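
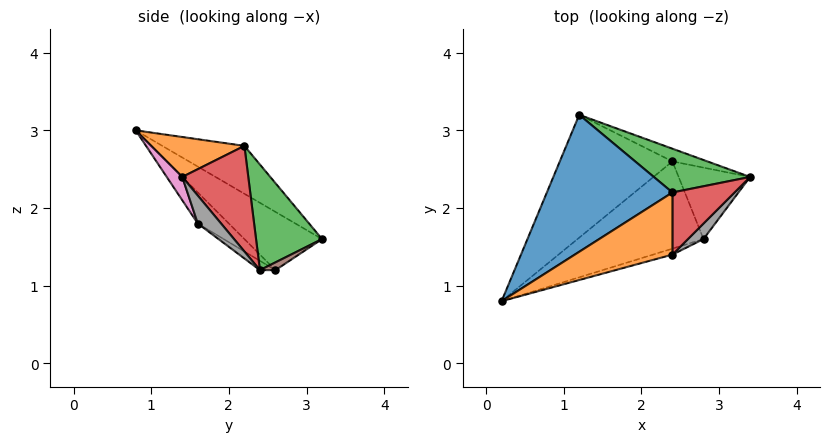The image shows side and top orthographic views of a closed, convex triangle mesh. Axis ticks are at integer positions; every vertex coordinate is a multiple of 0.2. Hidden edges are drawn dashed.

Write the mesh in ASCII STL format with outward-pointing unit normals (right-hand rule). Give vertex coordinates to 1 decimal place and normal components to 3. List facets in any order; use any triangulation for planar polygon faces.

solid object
 facet normal -0.293 0.570 0.768
  outer loop
   vertex 2.4 2.2 2.8
   vertex 1.2 3.2 1.6
   vertex 0.2 0.8 3.0
  endloop
 endfacet
 facet normal 0.344 -0.420 0.840
  outer loop
   vertex 2.4 2.2 2.8
   vertex 0.2 0.8 3.0
   vertex 2.4 1.4 2.4
  endloop
 endfacet
 facet normal 0.375 0.861 0.342
  outer loop
   vertex 2.4 2.2 2.8
   vertex 3.4 2.4 1.2
   vertex 1.2 3.2 1.6
  endloop
 endfacet
 facet normal 0.836 -0.246 0.491
  outer loop
   vertex 2.4 2.2 2.8
   vertex 2.4 1.4 2.4
   vertex 3.4 2.4 1.2
  endloop
 endfacet
 facet normal -0.437 -0.311 -0.844
  outer loop
   vertex 2.4 2.6 1.2
   vertex 0.2 0.8 3.0
   vertex 1.2 3.2 1.6
  endloop
 endfacet
 facet normal 0.147 0.735 -0.662
  outer loop
   vertex 2.4 2.6 1.2
   vertex 1.2 3.2 1.6
   vertex 3.4 2.4 1.2
  endloop
 endfacet
 facet normal 0.213 -0.961 -0.178
  outer loop
   vertex 2.8 1.6 1.8
   vertex 2.4 1.4 2.4
   vertex 0.2 0.8 3.0
  endloop
 endfacet
 facet normal 0.839 -0.280 0.466
  outer loop
   vertex 2.8 1.6 1.8
   vertex 3.4 2.4 1.2
   vertex 2.4 1.4 2.4
  endloop
 endfacet
 facet normal -0.198 -0.561 -0.804
  outer loop
   vertex 2.8 1.6 1.8
   vertex 0.2 0.8 3.0
   vertex 2.4 2.6 1.2
  endloop
 endfacet
 facet normal -0.109 -0.543 -0.833
  outer loop
   vertex 2.8 1.6 1.8
   vertex 2.4 2.6 1.2
   vertex 3.4 2.4 1.2
  endloop
 endfacet
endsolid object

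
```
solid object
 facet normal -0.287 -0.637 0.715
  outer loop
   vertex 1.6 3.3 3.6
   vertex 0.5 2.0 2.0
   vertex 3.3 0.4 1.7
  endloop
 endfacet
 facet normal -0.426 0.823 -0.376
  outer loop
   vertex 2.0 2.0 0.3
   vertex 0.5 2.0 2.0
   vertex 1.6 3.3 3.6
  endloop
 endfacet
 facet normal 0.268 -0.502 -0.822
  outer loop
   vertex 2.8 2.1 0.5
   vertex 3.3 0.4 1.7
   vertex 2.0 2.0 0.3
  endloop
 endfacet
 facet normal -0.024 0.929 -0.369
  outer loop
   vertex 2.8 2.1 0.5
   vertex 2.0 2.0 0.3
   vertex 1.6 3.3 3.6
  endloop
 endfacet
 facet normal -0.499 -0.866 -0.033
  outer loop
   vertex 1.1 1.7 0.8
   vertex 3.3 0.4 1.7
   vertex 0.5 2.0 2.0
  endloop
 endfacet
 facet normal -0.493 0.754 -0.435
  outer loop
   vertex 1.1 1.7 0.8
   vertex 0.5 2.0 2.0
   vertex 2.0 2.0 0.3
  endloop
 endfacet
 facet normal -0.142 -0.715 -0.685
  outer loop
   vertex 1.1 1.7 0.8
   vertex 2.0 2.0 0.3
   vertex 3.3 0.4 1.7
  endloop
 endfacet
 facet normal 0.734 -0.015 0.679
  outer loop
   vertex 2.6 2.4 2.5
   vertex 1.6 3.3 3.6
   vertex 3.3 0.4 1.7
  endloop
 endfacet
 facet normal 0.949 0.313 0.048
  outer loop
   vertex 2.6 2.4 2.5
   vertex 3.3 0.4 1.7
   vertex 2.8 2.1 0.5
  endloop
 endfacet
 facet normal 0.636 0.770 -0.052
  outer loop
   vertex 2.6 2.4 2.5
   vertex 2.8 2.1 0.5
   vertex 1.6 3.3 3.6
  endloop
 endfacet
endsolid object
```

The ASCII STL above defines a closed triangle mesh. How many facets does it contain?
10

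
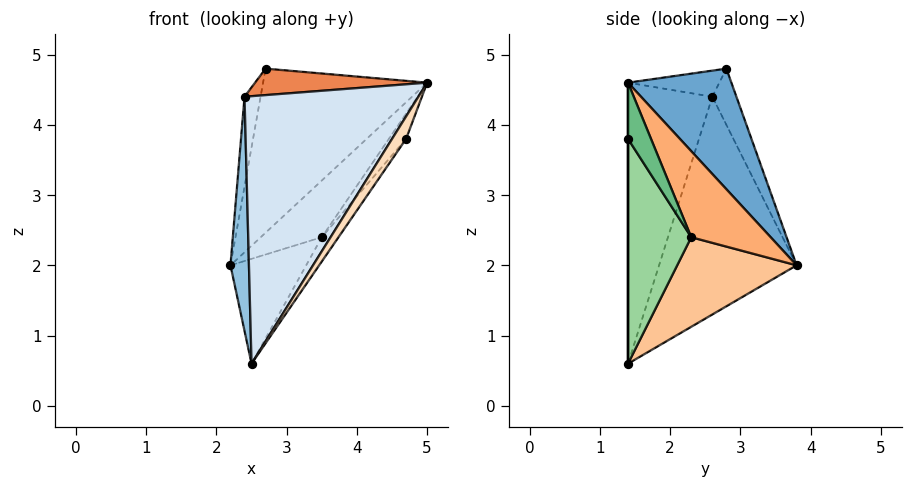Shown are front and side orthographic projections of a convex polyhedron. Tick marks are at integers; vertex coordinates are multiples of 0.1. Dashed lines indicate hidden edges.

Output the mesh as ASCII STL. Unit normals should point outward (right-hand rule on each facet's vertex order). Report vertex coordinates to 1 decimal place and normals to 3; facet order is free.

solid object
 facet normal 0.522 0.829 0.203
  outer loop
   vertex 2.7 2.8 4.8
   vertex 5.0 1.4 4.6
   vertex 2.2 3.8 2.0
  endloop
 endfacet
 facet normal -0.991 -0.133 0.016
  outer loop
   vertex 2.4 2.6 4.4
   vertex 2.2 3.8 2.0
   vertex 2.5 1.4 0.6
  endloop
 endfacet
 facet normal -0.786 0.524 0.328
  outer loop
   vertex 2.4 2.6 4.4
   vertex 2.7 2.8 4.8
   vertex 2.2 3.8 2.0
  endloop
 endfacet
 facet normal -0.421 -0.868 0.263
  outer loop
   vertex 2.4 2.6 4.4
   vertex 2.5 1.4 0.6
   vertex 5.0 1.4 4.6
  endloop
 endfacet
 facet normal -0.367 -0.692 0.621
  outer loop
   vertex 2.4 2.6 4.4
   vertex 5.0 1.4 4.6
   vertex 2.7 2.8 4.8
  endloop
 endfacet
 facet normal 0.761 0.585 -0.280
  outer loop
   vertex 3.5 2.3 2.4
   vertex 2.2 3.8 2.0
   vertex 5.0 1.4 4.6
  endloop
 endfacet
 facet normal 0.680 0.431 -0.593
  outer loop
   vertex 3.5 2.3 2.4
   vertex 2.5 1.4 0.6
   vertex 2.2 3.8 2.0
  endloop
 endfacet
 facet normal 0.000 -1.000 0.000
  outer loop
   vertex 4.7 1.4 3.8
   vertex 5.0 1.4 4.6
   vertex 2.5 1.4 0.6
  endloop
 endfacet
 facet normal 0.766 0.575 -0.287
  outer loop
   vertex 4.7 1.4 3.8
   vertex 3.5 2.3 2.4
   vertex 5.0 1.4 4.6
  endloop
 endfacet
 facet normal 0.805 0.212 -0.554
  outer loop
   vertex 4.7 1.4 3.8
   vertex 2.5 1.4 0.6
   vertex 3.5 2.3 2.4
  endloop
 endfacet
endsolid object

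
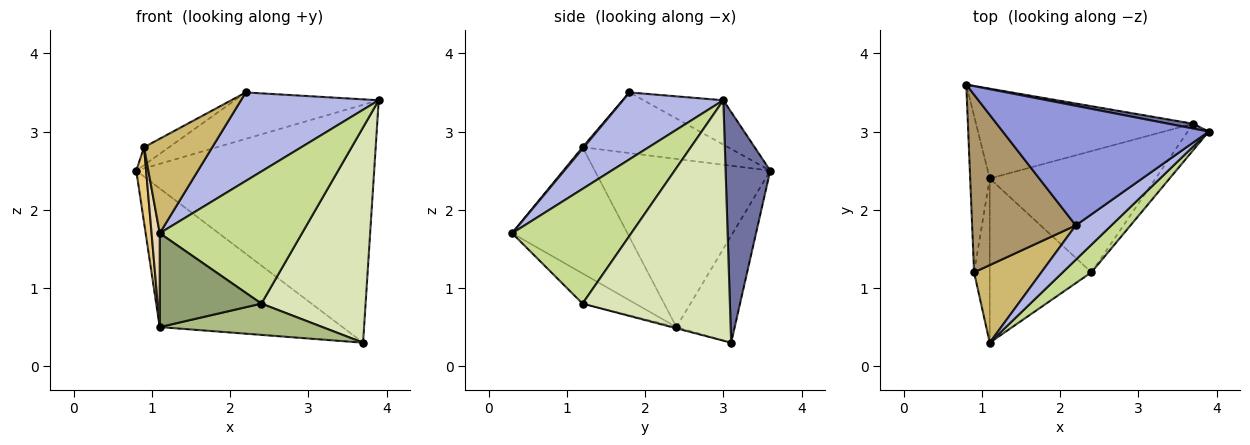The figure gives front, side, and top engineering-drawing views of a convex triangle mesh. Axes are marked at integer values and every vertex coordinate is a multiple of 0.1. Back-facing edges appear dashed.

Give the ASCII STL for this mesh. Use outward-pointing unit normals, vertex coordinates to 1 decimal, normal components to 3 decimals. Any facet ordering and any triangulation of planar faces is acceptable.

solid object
 facet normal 0.184 0.983 0.020
  outer loop
   vertex 3.7 3.1 0.3
   vertex 0.8 3.6 2.5
   vertex 3.9 3.0 3.4
  endloop
 endfacet
 facet normal -0.259 0.811 -0.525
  outer loop
   vertex 1.1 2.4 0.5
   vertex 0.8 3.6 2.5
   vertex 3.7 3.1 0.3
  endloop
 endfacet
 facet normal -0.197 0.355 0.914
  outer loop
   vertex 2.2 1.8 3.5
   vertex 3.9 3.0 3.4
   vertex 0.8 3.6 2.5
  endloop
 endfacet
 facet normal 0.562 -0.771 0.299
  outer loop
   vertex 2.2 1.8 3.5
   vertex 1.1 0.3 1.7
   vertex 3.9 3.0 3.4
  endloop
 endfacet
 facet normal -0.249 -0.480 -0.841
  outer loop
   vertex 2.4 1.2 0.8
   vertex 1.1 0.3 1.7
   vertex 1.1 2.4 0.5
  endloop
 endfacet
 facet normal -0.007 -0.250 -0.968
  outer loop
   vertex 2.4 1.2 0.8
   vertex 1.1 2.4 0.5
   vertex 3.7 3.1 0.3
  endloop
 endfacet
 facet normal 0.634 -0.757 0.158
  outer loop
   vertex 2.4 1.2 0.8
   vertex 3.9 3.0 3.4
   vertex 1.1 0.3 1.7
  endloop
 endfacet
 facet normal 0.814 -0.576 -0.071
  outer loop
   vertex 2.4 1.2 0.8
   vertex 3.7 3.1 0.3
   vertex 3.9 3.0 3.4
  endloop
 endfacet
 facet normal -0.503 0.087 0.860
  outer loop
   vertex 0.9 1.2 2.8
   vertex 2.2 1.8 3.5
   vertex 0.8 3.6 2.5
  endloop
 endfacet
 facet normal 0.015 -0.773 0.635
  outer loop
   vertex 0.9 1.2 2.8
   vertex 1.1 0.3 1.7
   vertex 2.2 1.8 3.5
  endloop
 endfacet
 facet normal -0.992 -0.056 -0.115
  outer loop
   vertex 0.9 1.2 2.8
   vertex 0.8 3.6 2.5
   vertex 1.1 2.4 0.5
  endloop
 endfacet
 facet normal -0.990 -0.070 -0.123
  outer loop
   vertex 0.9 1.2 2.8
   vertex 1.1 2.4 0.5
   vertex 1.1 0.3 1.7
  endloop
 endfacet
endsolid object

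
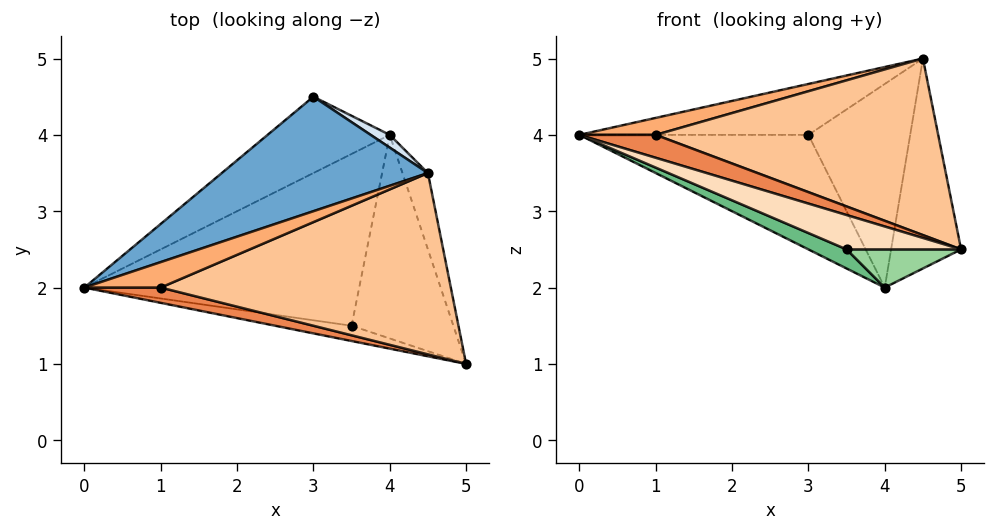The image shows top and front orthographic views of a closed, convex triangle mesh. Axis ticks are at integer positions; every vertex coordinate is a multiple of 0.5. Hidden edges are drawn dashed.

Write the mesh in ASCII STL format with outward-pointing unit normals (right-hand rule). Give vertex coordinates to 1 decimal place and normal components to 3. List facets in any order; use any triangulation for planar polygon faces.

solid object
 facet normal -0.321 0.385 0.866
  outer loop
   vertex 4.5 3.5 5.0
   vertex 3.0 4.5 4.0
   vertex 0.0 2.0 4.0
  endloop
 endfacet
 facet normal -0.570 0.684 -0.456
  outer loop
   vertex 4.0 4.0 2.0
   vertex 0.0 2.0 4.0
   vertex 3.0 4.5 4.0
  endloop
 endfacet
 facet normal 0.948 0.298 -0.108
  outer loop
   vertex 4.0 4.0 2.0
   vertex 4.5 3.5 5.0
   vertex 5.0 1.0 2.5
  endloop
 endfacet
 facet normal 0.529 0.847 0.053
  outer loop
   vertex 4.0 4.0 2.0
   vertex 3.0 4.5 4.0
   vertex 4.5 3.5 5.0
  endloop
 endfacet
 facet normal 0.000 -0.832 0.555
  outer loop
   vertex 1.0 2.0 4.0
   vertex 0.0 2.0 4.0
   vertex 5.0 1.0 2.5
  endloop
 endfacet
 facet normal 0.000 -0.555 0.832
  outer loop
   vertex 1.0 2.0 4.0
   vertex 4.5 3.5 5.0
   vertex 0.0 2.0 4.0
  endloop
 endfacet
 facet normal 0.094 -0.695 0.713
  outer loop
   vertex 1.0 2.0 4.0
   vertex 5.0 1.0 2.5
   vertex 4.5 3.5 5.0
  endloop
 endfacet
 facet normal -0.291 -0.874 -0.389
  outer loop
   vertex 3.5 1.5 2.5
   vertex 5.0 1.0 2.5
   vertex 0.0 2.0 4.0
  endloop
 endfacet
 facet normal -0.404 -0.101 -0.909
  outer loop
   vertex 3.5 1.5 2.5
   vertex 0.0 2.0 4.0
   vertex 4.0 4.0 2.0
  endloop
 endfacet
 facet normal -0.061 -0.184 -0.981
  outer loop
   vertex 3.5 1.5 2.5
   vertex 4.0 4.0 2.0
   vertex 5.0 1.0 2.5
  endloop
 endfacet
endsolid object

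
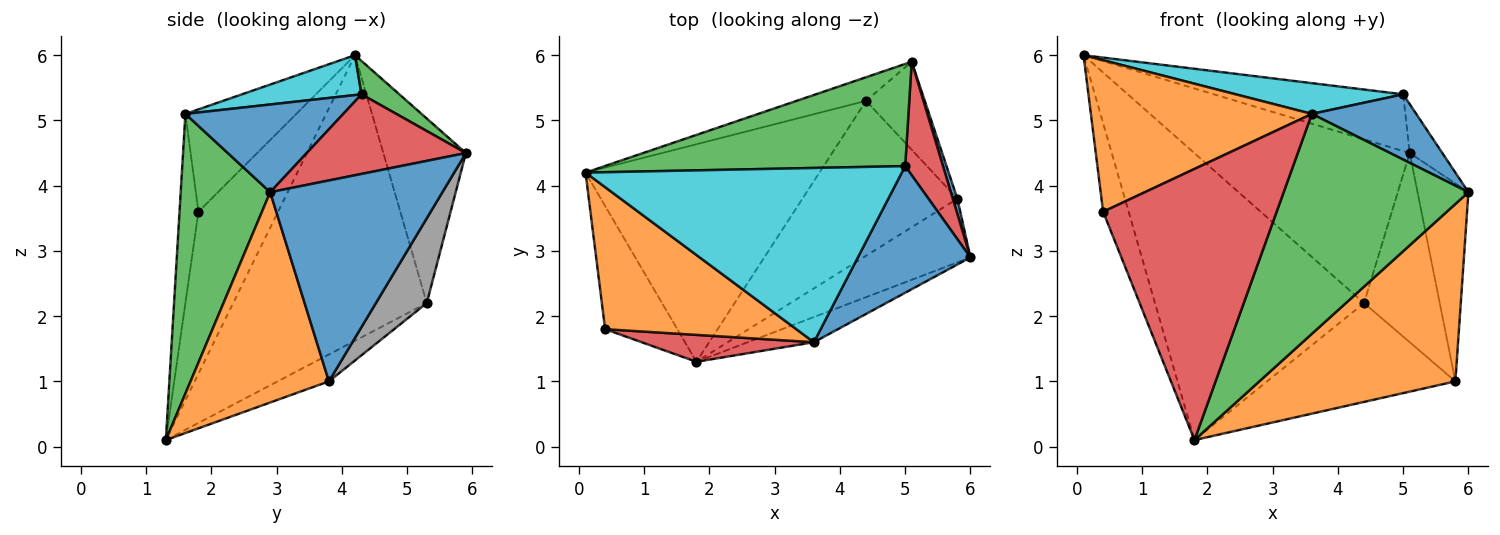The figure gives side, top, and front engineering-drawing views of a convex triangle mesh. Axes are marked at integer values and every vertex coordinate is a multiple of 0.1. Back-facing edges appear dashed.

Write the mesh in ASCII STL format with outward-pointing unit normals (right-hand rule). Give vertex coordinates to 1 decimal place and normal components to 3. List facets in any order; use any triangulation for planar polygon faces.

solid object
 facet normal 0.959 0.283 0.022
  outer loop
   vertex 5.8 3.8 1.0
   vertex 5.1 5.9 4.5
   vertex 6.0 2.9 3.9
  endloop
 endfacet
 facet normal 0.553 -0.784 -0.281
  outer loop
   vertex 5.8 3.8 1.0
   vertex 6.0 2.9 3.9
   vertex 1.8 1.3 0.1
  endloop
 endfacet
 facet normal 0.097 0.483 0.870
  outer loop
   vertex 5.0 4.3 5.4
   vertex 5.1 5.9 4.5
   vertex 0.1 4.2 6.0
  endloop
 endfacet
 facet normal 0.888 0.182 0.422
  outer loop
   vertex 5.0 4.3 5.4
   vertex 6.0 2.9 3.9
   vertex 5.1 5.9 4.5
  endloop
 endfacet
 facet normal -0.876 0.281 -0.391
  outer loop
   vertex 0.4 1.8 3.6
   vertex 0.1 4.2 6.0
   vertex 1.8 1.3 0.1
  endloop
 endfacet
 facet normal -0.355 0.925 -0.133
  outer loop
   vertex 4.4 5.3 2.2
   vertex 0.1 4.2 6.0
   vertex 5.1 5.9 4.5
  endloop
 endfacet
 facet normal -0.594 0.641 -0.486
  outer loop
   vertex 4.4 5.3 2.2
   vertex 1.8 1.3 0.1
   vertex 0.1 4.2 6.0
  endloop
 endfacet
 facet normal 0.521 0.774 -0.360
  outer loop
   vertex 4.4 5.3 2.2
   vertex 5.1 5.9 4.5
   vertex 5.8 3.8 1.0
  endloop
 endfacet
 facet normal -0.145 0.532 -0.834
  outer loop
   vertex 4.4 5.3 2.2
   vertex 5.8 3.8 1.0
   vertex 1.8 1.3 0.1
  endloop
 endfacet
 facet normal 0.123 -0.172 0.977
  outer loop
   vertex 3.6 1.6 5.1
   vertex 5.0 4.3 5.4
   vertex 0.1 4.2 6.0
  endloop
 endfacet
 facet normal 0.569 -0.376 0.731
  outer loop
   vertex 3.6 1.6 5.1
   vertex 6.0 2.9 3.9
   vertex 5.0 4.3 5.4
  endloop
 endfacet
 facet normal -0.344 -0.685 0.642
  outer loop
   vertex 3.6 1.6 5.1
   vertex 0.1 4.2 6.0
   vertex 0.4 1.8 3.6
  endloop
 endfacet
 facet normal 0.434 -0.895 -0.102
  outer loop
   vertex 3.6 1.6 5.1
   vertex 1.8 1.3 0.1
   vertex 6.0 2.9 3.9
  endloop
 endfacet
 facet normal -0.108 -0.989 0.098
  outer loop
   vertex 3.6 1.6 5.1
   vertex 0.4 1.8 3.6
   vertex 1.8 1.3 0.1
  endloop
 endfacet
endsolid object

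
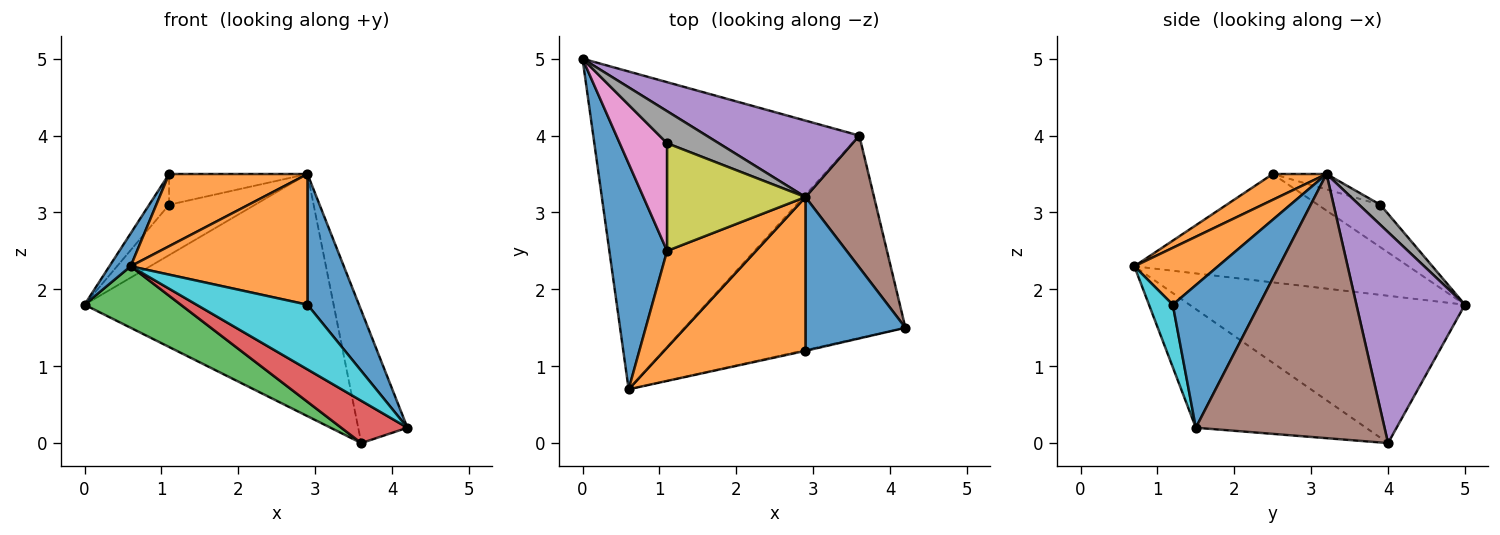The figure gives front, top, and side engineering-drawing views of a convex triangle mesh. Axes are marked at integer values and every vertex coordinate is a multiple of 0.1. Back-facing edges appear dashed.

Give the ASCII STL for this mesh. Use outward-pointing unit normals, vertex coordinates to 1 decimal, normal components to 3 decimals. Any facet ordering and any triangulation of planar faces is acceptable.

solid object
 facet normal -0.880 -0.068 0.469
  outer loop
   vertex 1.1 2.5 3.5
   vertex 0.0 5.0 1.8
   vertex 0.6 0.7 2.3
  endloop
 endfacet
 facet normal 0.227 -0.583 0.780
  outer loop
   vertex 2.9 3.2 3.5
   vertex 1.1 2.5 3.5
   vertex 0.6 0.7 2.3
  endloop
 endfacet
 facet normal -0.478 -0.167 -0.863
  outer loop
   vertex 3.6 4.0 0.0
   vertex 0.6 0.7 2.3
   vertex 0.0 5.0 1.8
  endloop
 endfacet
 facet normal -0.465 -0.181 -0.866
  outer loop
   vertex 3.6 4.0 0.0
   vertex 4.2 1.5 0.2
   vertex 0.6 0.7 2.3
  endloop
 endfacet
 facet normal 0.384 0.881 0.278
  outer loop
   vertex 3.6 4.0 0.0
   vertex 0.0 5.0 1.8
   vertex 2.9 3.2 3.5
  endloop
 endfacet
 facet normal 0.938 0.245 0.244
  outer loop
   vertex 3.6 4.0 0.0
   vertex 2.9 3.2 3.5
   vertex 4.2 1.5 0.2
  endloop
 endfacet
 facet normal -0.653 0.208 0.728
  outer loop
   vertex 1.1 3.9 3.1
   vertex 0.0 5.0 1.8
   vertex 1.1 2.5 3.5
  endloop
 endfacet
 facet normal 0.204 0.826 0.526
  outer loop
   vertex 1.1 3.9 3.1
   vertex 2.9 3.2 3.5
   vertex 0.0 5.0 1.8
  endloop
 endfacet
 facet normal -0.106 0.273 0.956
  outer loop
   vertex 1.1 3.9 3.1
   vertex 1.1 2.5 3.5
   vertex 2.9 3.2 3.5
  endloop
 endfacet
 facet normal 0.210 -0.978 -0.013
  outer loop
   vertex 2.9 1.2 1.8
   vertex 0.6 0.7 2.3
   vertex 4.2 1.5 0.2
  endloop
 endfacet
 facet normal 0.736 -0.438 0.516
  outer loop
   vertex 2.9 1.2 1.8
   vertex 4.2 1.5 0.2
   vertex 2.9 3.2 3.5
  endloop
 endfacet
 facet normal 0.293 -0.619 0.729
  outer loop
   vertex 2.9 1.2 1.8
   vertex 2.9 3.2 3.5
   vertex 0.6 0.7 2.3
  endloop
 endfacet
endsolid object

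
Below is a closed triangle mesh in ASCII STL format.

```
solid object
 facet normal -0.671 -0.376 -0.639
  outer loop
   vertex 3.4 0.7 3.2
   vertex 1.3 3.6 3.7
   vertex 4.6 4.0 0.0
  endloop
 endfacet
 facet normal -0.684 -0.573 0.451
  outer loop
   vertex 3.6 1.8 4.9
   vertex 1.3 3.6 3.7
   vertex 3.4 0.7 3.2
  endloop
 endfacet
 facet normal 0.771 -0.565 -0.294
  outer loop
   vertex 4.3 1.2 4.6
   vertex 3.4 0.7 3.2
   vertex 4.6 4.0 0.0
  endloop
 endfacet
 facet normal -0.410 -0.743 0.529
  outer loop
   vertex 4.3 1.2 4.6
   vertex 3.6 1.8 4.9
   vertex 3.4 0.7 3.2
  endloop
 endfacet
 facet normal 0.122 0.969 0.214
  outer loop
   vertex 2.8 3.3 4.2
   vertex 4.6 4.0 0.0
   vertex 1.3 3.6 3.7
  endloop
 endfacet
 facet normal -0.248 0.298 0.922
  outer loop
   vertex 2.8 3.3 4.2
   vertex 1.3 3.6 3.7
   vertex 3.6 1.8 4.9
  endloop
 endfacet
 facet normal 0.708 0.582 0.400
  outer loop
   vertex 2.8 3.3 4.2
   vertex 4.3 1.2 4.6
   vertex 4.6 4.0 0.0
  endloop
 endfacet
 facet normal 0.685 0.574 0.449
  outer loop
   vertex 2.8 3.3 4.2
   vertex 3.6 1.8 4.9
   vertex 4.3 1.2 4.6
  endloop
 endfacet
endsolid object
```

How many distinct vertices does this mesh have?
6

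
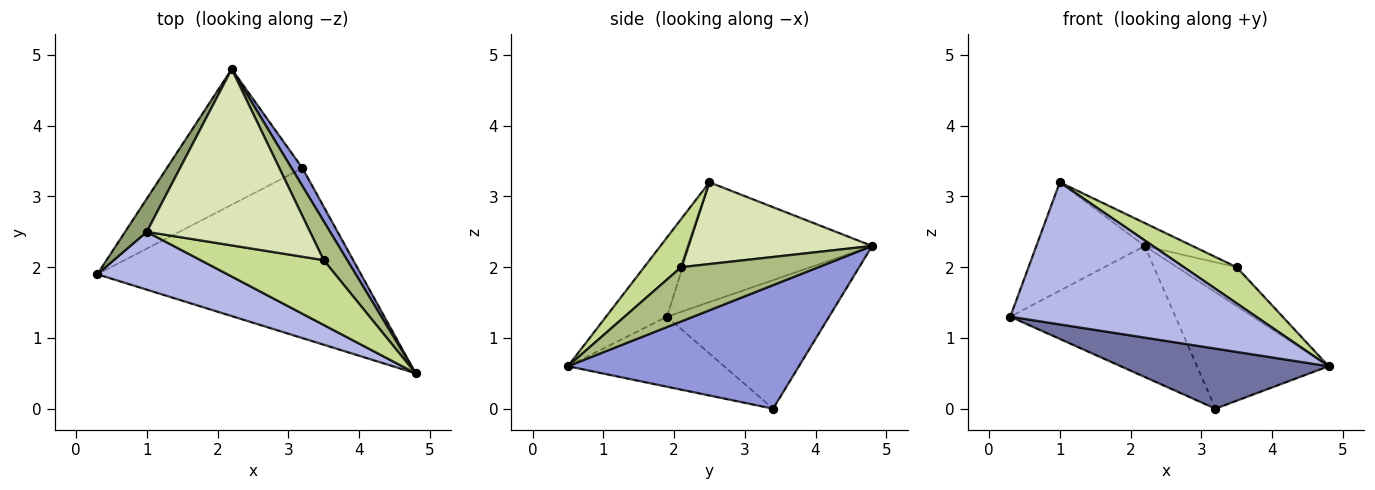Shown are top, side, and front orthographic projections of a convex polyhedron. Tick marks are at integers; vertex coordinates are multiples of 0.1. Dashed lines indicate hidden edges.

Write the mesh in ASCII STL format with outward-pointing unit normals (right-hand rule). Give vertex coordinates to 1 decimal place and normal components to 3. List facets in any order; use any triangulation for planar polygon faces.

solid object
 facet normal -0.243 -0.323 -0.915
  outer loop
   vertex 3.2 3.4 0.0
   vertex 4.8 0.5 0.6
   vertex 0.3 1.9 1.3
  endloop
 endfacet
 facet normal -0.563 0.574 -0.594
  outer loop
   vertex 3.2 3.4 0.0
   vertex 0.3 1.9 1.3
   vertex 2.2 4.8 2.3
  endloop
 endfacet
 facet normal 0.866 0.494 0.076
  outer loop
   vertex 3.2 3.4 0.0
   vertex 2.2 4.8 2.3
   vertex 4.8 0.5 0.6
  endloop
 endfacet
 facet normal -0.224 -0.903 0.367
  outer loop
   vertex 1.0 2.5 3.2
   vertex 0.3 1.9 1.3
   vertex 4.8 0.5 0.6
  endloop
 endfacet
 facet normal -0.850 0.504 0.154
  outer loop
   vertex 1.0 2.5 3.2
   vertex 2.2 4.8 2.3
   vertex 0.3 1.9 1.3
  endloop
 endfacet
 facet normal 0.853 0.369 0.369
  outer loop
   vertex 3.5 2.1 2.0
   vertex 4.8 0.5 0.6
   vertex 2.2 4.8 2.3
  endloop
 endfacet
 facet normal 0.323 -0.461 0.827
  outer loop
   vertex 3.5 2.1 2.0
   vertex 1.0 2.5 3.2
   vertex 4.8 0.5 0.6
  endloop
 endfacet
 facet normal 0.445 0.115 0.888
  outer loop
   vertex 3.5 2.1 2.0
   vertex 2.2 4.8 2.3
   vertex 1.0 2.5 3.2
  endloop
 endfacet
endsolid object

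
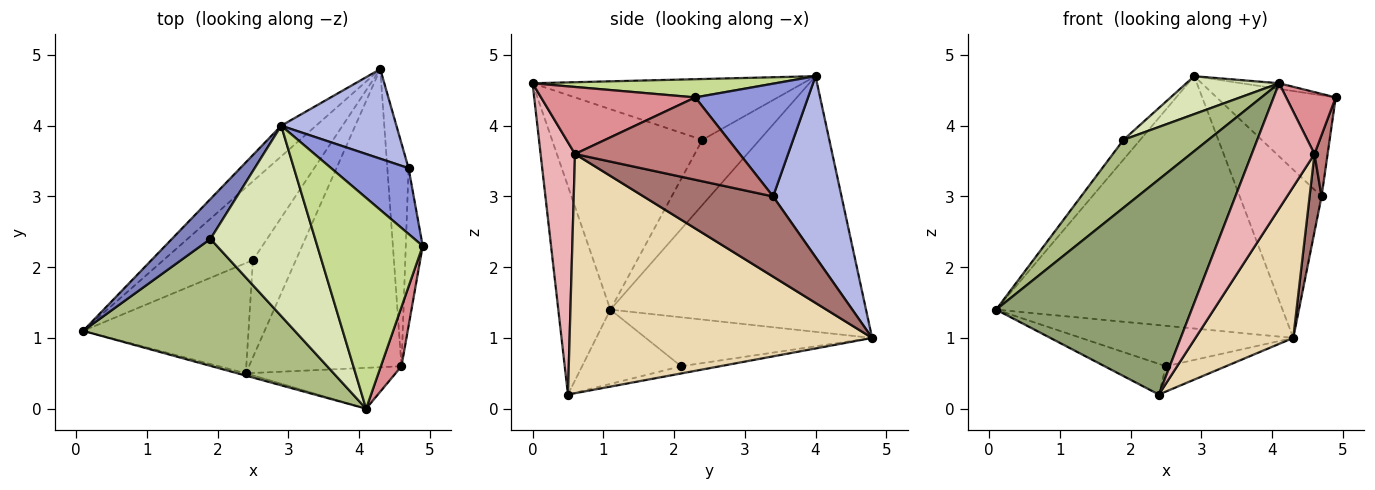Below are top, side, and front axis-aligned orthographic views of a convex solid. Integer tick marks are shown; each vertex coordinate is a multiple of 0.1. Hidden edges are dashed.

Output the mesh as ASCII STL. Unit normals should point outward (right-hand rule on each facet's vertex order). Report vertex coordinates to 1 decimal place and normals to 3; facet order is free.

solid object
 facet normal -0.663 0.743 -0.090
  outer loop
   vertex 2.9 4.0 4.7
   vertex 4.3 4.8 1.0
   vertex 0.1 1.1 1.4
  endloop
 endfacet
 facet normal -0.835 0.244 0.494
  outer loop
   vertex 1.9 2.4 3.8
   vertex 2.9 4.0 4.7
   vertex 0.1 1.1 1.4
  endloop
 endfacet
 facet normal 0.622 0.656 0.427
  outer loop
   vertex 4.7 3.4 3.0
   vertex 2.9 4.0 4.7
   vertex 4.9 2.3 4.4
  endloop
 endfacet
 facet normal 0.594 0.710 0.378
  outer loop
   vertex 4.7 3.4 3.0
   vertex 4.3 4.8 1.0
   vertex 2.9 4.0 4.7
  endloop
 endfacet
 facet normal -0.257 -0.966 -0.010
  outer loop
   vertex 4.1 0.0 4.6
   vertex 0.1 1.1 1.4
   vertex 2.4 0.5 0.2
  endloop
 endfacet
 facet normal -0.641 -0.362 0.677
  outer loop
   vertex 4.1 0.0 4.6
   vertex 1.9 2.4 3.8
   vertex 0.1 1.1 1.4
  endloop
 endfacet
 facet normal 0.170 0.026 0.985
  outer loop
   vertex 4.1 0.0 4.6
   vertex 4.9 2.3 4.4
   vertex 2.9 4.0 4.7
  endloop
 endfacet
 facet normal -0.495 -0.170 0.852
  outer loop
   vertex 4.1 0.0 4.6
   vertex 2.9 4.0 4.7
   vertex 1.9 2.4 3.8
  endloop
 endfacet
 facet normal -0.438 0.410 -0.800
  outer loop
   vertex 2.5 2.1 0.6
   vertex 0.1 1.1 1.4
   vertex 4.3 4.8 1.0
  endloop
 endfacet
 facet normal -0.397 0.246 -0.884
  outer loop
   vertex 2.5 2.1 0.6
   vertex 2.4 0.5 0.2
   vertex 0.1 1.1 1.4
  endloop
 endfacet
 facet normal -0.161 0.249 -0.955
  outer loop
   vertex 2.5 2.1 0.6
   vertex 4.3 4.8 1.0
   vertex 2.4 0.5 0.2
  endloop
 endfacet
 facet normal 0.814 -0.263 -0.519
  outer loop
   vertex 4.6 0.6 3.6
   vertex 2.4 0.5 0.2
   vertex 4.3 4.8 1.0
  endloop
 endfacet
 facet normal 0.963 -0.089 -0.255
  outer loop
   vertex 4.6 0.6 3.6
   vertex 4.3 4.8 1.0
   vertex 4.7 3.4 3.0
  endloop
 endfacet
 facet normal 0.977 -0.078 -0.201
  outer loop
   vertex 4.6 0.6 3.6
   vertex 4.7 3.4 3.0
   vertex 4.9 2.3 4.4
  endloop
 endfacet
 facet normal 0.914 -0.293 0.281
  outer loop
   vertex 4.6 0.6 3.6
   vertex 4.9 2.3 4.4
   vertex 4.1 0.0 4.6
  endloop
 endfacet
 facet normal 0.463 -0.843 -0.275
  outer loop
   vertex 4.6 0.6 3.6
   vertex 4.1 0.0 4.6
   vertex 2.4 0.5 0.2
  endloop
 endfacet
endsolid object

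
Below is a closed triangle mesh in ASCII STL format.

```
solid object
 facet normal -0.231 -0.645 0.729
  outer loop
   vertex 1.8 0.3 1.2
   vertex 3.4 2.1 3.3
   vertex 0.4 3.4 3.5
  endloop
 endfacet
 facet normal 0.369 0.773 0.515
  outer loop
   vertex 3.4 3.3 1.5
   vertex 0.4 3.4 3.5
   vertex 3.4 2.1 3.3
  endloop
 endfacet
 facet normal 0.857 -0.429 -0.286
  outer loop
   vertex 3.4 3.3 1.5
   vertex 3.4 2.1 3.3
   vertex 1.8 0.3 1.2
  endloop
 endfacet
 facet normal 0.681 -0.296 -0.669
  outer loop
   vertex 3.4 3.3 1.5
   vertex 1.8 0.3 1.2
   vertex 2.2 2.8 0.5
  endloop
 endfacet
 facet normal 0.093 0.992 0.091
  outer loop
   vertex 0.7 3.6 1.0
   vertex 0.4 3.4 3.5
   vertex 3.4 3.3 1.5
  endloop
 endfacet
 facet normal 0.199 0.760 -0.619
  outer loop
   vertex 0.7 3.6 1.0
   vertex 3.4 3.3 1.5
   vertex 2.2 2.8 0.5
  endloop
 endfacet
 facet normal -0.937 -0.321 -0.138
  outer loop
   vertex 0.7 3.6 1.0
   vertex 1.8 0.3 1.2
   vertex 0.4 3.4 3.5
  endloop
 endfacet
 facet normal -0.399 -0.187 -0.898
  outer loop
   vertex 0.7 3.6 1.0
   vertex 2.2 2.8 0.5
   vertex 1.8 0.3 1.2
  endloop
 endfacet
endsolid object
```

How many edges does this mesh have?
12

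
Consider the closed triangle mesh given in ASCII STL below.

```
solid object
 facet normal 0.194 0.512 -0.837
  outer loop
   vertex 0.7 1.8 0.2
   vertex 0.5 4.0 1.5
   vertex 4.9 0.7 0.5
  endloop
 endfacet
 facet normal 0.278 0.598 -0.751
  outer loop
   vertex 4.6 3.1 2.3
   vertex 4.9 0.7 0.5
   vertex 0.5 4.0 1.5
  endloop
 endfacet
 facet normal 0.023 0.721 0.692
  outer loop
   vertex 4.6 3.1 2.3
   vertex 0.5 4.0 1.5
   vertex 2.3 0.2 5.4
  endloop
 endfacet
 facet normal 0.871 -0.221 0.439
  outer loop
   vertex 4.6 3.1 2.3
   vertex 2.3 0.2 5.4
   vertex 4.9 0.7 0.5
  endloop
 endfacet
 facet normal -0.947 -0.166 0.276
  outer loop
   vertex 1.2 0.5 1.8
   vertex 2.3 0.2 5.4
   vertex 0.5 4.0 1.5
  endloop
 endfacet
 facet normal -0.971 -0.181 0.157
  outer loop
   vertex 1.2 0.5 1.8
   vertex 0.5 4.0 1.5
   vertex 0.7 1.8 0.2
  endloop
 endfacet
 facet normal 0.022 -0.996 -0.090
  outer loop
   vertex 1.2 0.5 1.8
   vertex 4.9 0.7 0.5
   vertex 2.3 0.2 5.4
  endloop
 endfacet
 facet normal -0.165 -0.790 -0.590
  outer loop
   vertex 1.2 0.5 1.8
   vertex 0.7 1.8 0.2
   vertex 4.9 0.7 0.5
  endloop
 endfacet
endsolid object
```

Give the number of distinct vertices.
6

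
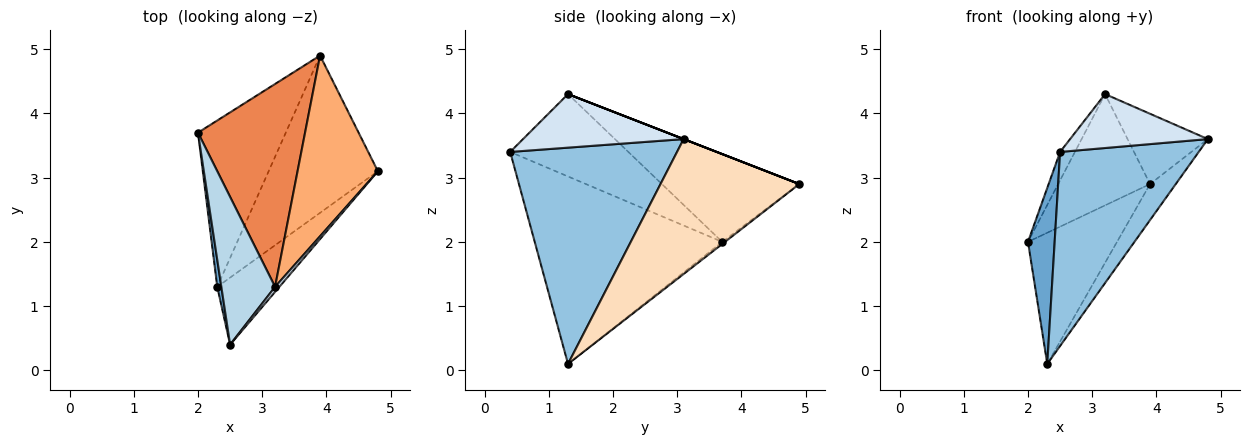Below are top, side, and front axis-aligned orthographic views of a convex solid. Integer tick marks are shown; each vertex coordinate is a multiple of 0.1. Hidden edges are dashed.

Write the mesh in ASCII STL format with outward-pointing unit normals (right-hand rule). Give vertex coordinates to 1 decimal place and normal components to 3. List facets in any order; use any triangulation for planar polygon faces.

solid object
 facet normal -0.990 -0.141 0.022
  outer loop
   vertex 2.3 1.3 0.1
   vertex 2.5 0.4 3.4
   vertex 2.0 3.7 2.0
  endloop
 endfacet
 facet normal 0.751 -0.624 -0.216
  outer loop
   vertex 2.3 1.3 0.1
   vertex 4.8 3.1 3.6
   vertex 2.5 0.4 3.4
  endloop
 endfacet
 facet normal -0.833 0.104 0.543
  outer loop
   vertex 3.2 1.3 4.3
   vertex 2.0 3.7 2.0
   vertex 2.5 0.4 3.4
  endloop
 endfacet
 facet normal 0.758 -0.650 0.061
  outer loop
   vertex 3.2 1.3 4.3
   vertex 2.5 0.4 3.4
   vertex 4.8 3.1 3.6
  endloop
 endfacet
 facet normal -0.584 0.390 0.712
  outer loop
   vertex 3.9 4.9 2.9
   vertex 2.0 3.7 2.0
   vertex 3.2 1.3 4.3
  endloop
 endfacet
 facet normal 0.000 0.362 0.932
  outer loop
   vertex 3.9 4.9 2.9
   vertex 3.2 1.3 4.3
   vertex 4.8 3.1 3.6
  endloop
 endfacet
 facet normal -0.019 0.619 -0.785
  outer loop
   vertex 3.9 4.9 2.9
   vertex 2.3 1.3 0.1
   vertex 2.0 3.7 2.0
  endloop
 endfacet
 facet normal 0.769 0.142 -0.623
  outer loop
   vertex 3.9 4.9 2.9
   vertex 4.8 3.1 3.6
   vertex 2.3 1.3 0.1
  endloop
 endfacet
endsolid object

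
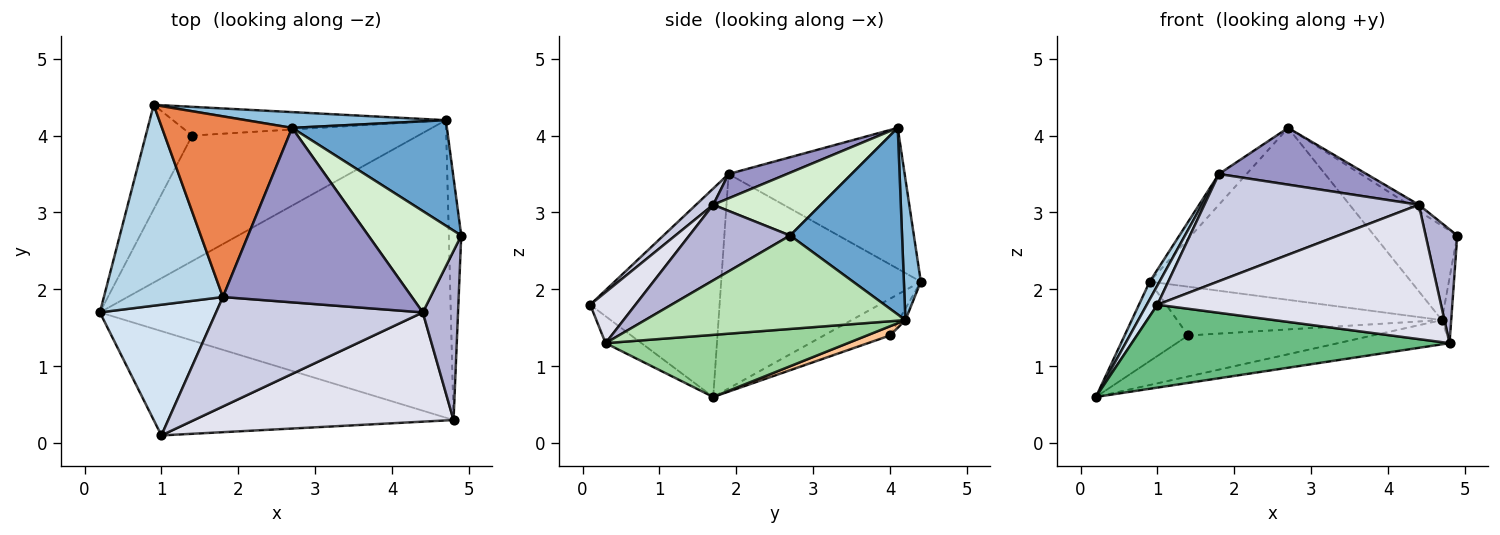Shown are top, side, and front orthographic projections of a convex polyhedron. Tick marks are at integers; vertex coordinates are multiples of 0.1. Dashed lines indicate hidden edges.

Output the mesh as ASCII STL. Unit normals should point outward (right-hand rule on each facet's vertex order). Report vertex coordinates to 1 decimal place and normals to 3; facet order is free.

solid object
 facet normal 0.668 0.496 0.555
  outer loop
   vertex 4.7 4.2 1.6
   vertex 2.7 4.1 4.1
   vertex 4.9 2.7 2.7
  endloop
 endfacet
 facet normal 0.064 0.994 0.091
  outer loop
   vertex 4.7 4.2 1.6
   vertex 0.9 4.4 2.1
   vertex 2.7 4.1 4.1
  endloop
 endfacet
 facet normal -0.874 -0.043 0.485
  outer loop
   vertex 1.8 1.9 3.5
   vertex 0.9 4.4 2.1
   vertex 0.2 1.7 0.6
  endloop
 endfacet
 facet normal -0.871 -0.071 0.486
  outer loop
   vertex 1.8 1.9 3.5
   vertex 0.2 1.7 0.6
   vertex 1.0 0.1 1.8
  endloop
 endfacet
 facet normal -0.730 0.115 0.674
  outer loop
   vertex 1.8 1.9 3.5
   vertex 2.7 4.1 4.1
   vertex 0.9 4.4 2.1
  endloop
 endfacet
 facet normal -0.533 0.512 -0.673
  outer loop
   vertex 1.4 4.0 1.4
   vertex 0.2 1.7 0.6
   vertex 0.9 4.4 2.1
  endloop
 endfacet
 facet normal 0.039 0.310 -0.950
  outer loop
   vertex 1.4 4.0 1.4
   vertex 4.7 4.2 1.6
   vertex 0.2 1.7 0.6
  endloop
 endfacet
 facet normal -0.021 0.861 -0.508
  outer loop
   vertex 1.4 4.0 1.4
   vertex 0.9 4.4 2.1
   vertex 4.7 4.2 1.6
  endloop
 endfacet
 facet normal -0.070 -0.621 -0.781
  outer loop
   vertex 4.8 0.3 1.3
   vertex 1.0 0.1 1.8
   vertex 0.2 1.7 0.6
  endloop
 endfacet
 facet normal 0.174 0.080 -0.982
  outer loop
   vertex 4.8 0.3 1.3
   vertex 0.2 1.7 0.6
   vertex 4.7 4.2 1.6
  endloop
 endfacet
 facet normal 0.991 0.036 -0.132
  outer loop
   vertex 4.8 0.3 1.3
   vertex 4.7 4.2 1.6
   vertex 4.9 2.7 2.7
  endloop
 endfacet
 facet normal 0.559 0.051 0.827
  outer loop
   vertex 4.4 1.7 3.1
   vertex 4.9 2.7 2.7
   vertex 2.7 4.1 4.1
  endloop
 endfacet
 facet normal 0.122 -0.307 0.944
  outer loop
   vertex 4.4 1.7 3.1
   vertex 2.7 4.1 4.1
   vertex 1.8 1.9 3.5
  endloop
 endfacet
 facet normal 0.872 -0.273 0.406
  outer loop
   vertex 4.4 1.7 3.1
   vertex 4.8 0.3 1.3
   vertex 4.9 2.7 2.7
  endloop
 endfacet
 facet normal 0.056 -0.699 0.713
  outer loop
   vertex 4.4 1.7 3.1
   vertex 1.8 1.9 3.5
   vertex 1.0 0.1 1.8
  endloop
 endfacet
 facet normal 0.123 -0.770 0.626
  outer loop
   vertex 4.4 1.7 3.1
   vertex 1.0 0.1 1.8
   vertex 4.8 0.3 1.3
  endloop
 endfacet
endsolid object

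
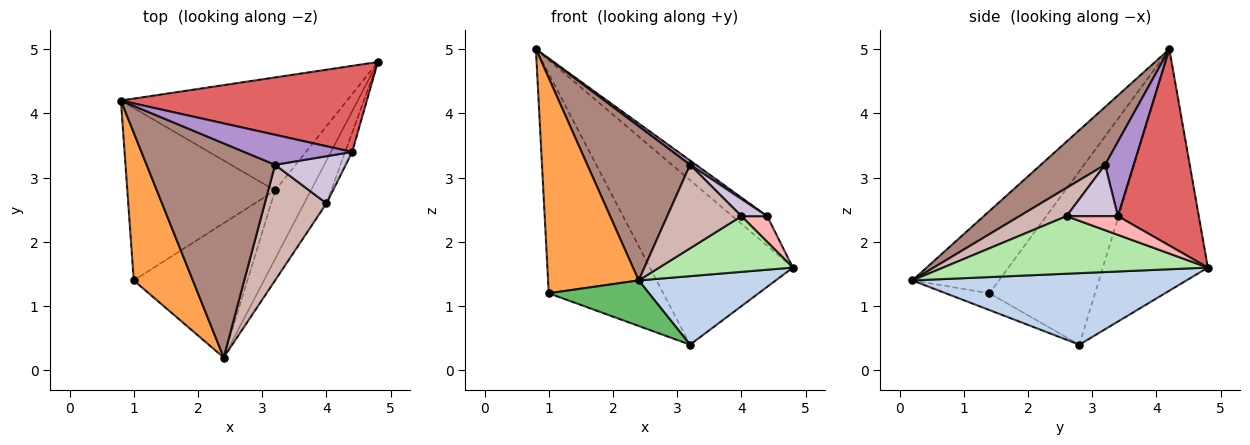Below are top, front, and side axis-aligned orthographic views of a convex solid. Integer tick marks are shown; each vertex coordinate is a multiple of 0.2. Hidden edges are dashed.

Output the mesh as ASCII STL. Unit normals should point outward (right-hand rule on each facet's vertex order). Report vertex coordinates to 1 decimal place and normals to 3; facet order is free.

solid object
 facet normal -0.518 0.705 -0.485
  outer loop
   vertex 3.2 2.8 0.4
   vertex 0.8 4.2 5.0
   vertex 4.8 4.8 1.6
  endloop
 endfacet
 facet normal 0.816 -0.408 -0.408
  outer loop
   vertex 3.2 2.8 0.4
   vertex 4.8 4.8 1.6
   vertex 2.4 0.2 1.4
  endloop
 endfacet
 facet normal -0.619 -0.648 0.445
  outer loop
   vertex 1.0 1.4 1.2
   vertex 2.4 0.2 1.4
   vertex 0.8 4.2 5.0
  endloop
 endfacet
 facet normal -0.587 0.637 -0.500
  outer loop
   vertex 1.0 1.4 1.2
   vertex 0.8 4.2 5.0
   vertex 3.2 2.8 0.4
  endloop
 endfacet
 facet normal -0.139 -0.318 -0.938
  outer loop
   vertex 1.0 1.4 1.2
   vertex 3.2 2.8 0.4
   vertex 2.4 0.2 1.4
  endloop
 endfacet
 facet normal 0.843 -0.426 -0.328
  outer loop
   vertex 4.0 2.6 2.4
   vertex 2.4 0.2 1.4
   vertex 4.8 4.8 1.6
  endloop
 endfacet
 facet normal 0.603 0.259 0.755
  outer loop
   vertex 4.4 3.4 2.4
   vertex 4.8 4.8 1.6
   vertex 0.8 4.2 5.0
  endloop
 endfacet
 facet normal 0.848 -0.424 -0.318
  outer loop
   vertex 4.4 3.4 2.4
   vertex 4.0 2.6 2.4
   vertex 4.8 4.8 1.6
  endloop
 endfacet
 facet normal 0.564 -0.117 0.817
  outer loop
   vertex 3.2 3.2 3.2
   vertex 4.4 3.4 2.4
   vertex 0.8 4.2 5.0
  endloop
 endfacet
 facet normal 0.564 -0.282 0.776
  outer loop
   vertex 3.2 3.2 3.2
   vertex 4.0 2.6 2.4
   vertex 4.4 3.4 2.4
  endloop
 endfacet
 facet normal 0.343 -0.549 0.762
  outer loop
   vertex 3.2 3.2 3.2
   vertex 0.8 4.2 5.0
   vertex 2.4 0.2 1.4
  endloop
 endfacet
 facet normal 0.348 -0.549 0.760
  outer loop
   vertex 3.2 3.2 3.2
   vertex 2.4 0.2 1.4
   vertex 4.0 2.6 2.4
  endloop
 endfacet
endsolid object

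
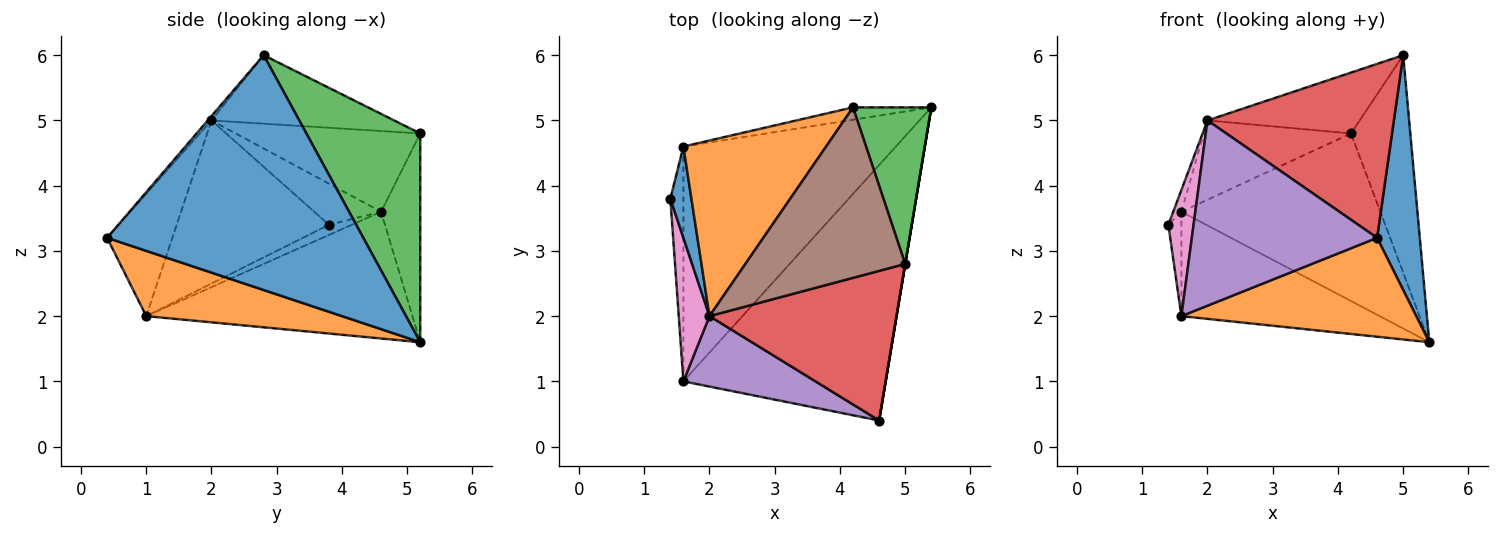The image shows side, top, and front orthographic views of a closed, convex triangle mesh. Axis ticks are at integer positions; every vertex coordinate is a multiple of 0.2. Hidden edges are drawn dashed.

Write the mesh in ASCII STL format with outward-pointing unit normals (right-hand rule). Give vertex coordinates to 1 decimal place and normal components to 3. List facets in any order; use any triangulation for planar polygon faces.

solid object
 facet normal 0.986 -0.164 0.000
  outer loop
   vertex 5.0 2.8 6.0
   vertex 4.6 0.4 3.2
   vertex 5.4 5.2 1.6
  endloop
 endfacet
 facet normal 0.288 -0.346 -0.893
  outer loop
   vertex 1.6 1.0 2.0
   vertex 5.4 5.2 1.6
   vertex 4.6 0.4 3.2
  endloop
 endfacet
 facet normal 0.842 0.438 0.316
  outer loop
   vertex 4.2 5.2 4.8
   vertex 5.0 2.8 6.0
   vertex 5.4 5.2 1.6
  endloop
 endfacet
 facet normal -0.015 -0.758 0.652
  outer loop
   vertex 2.0 2.0 5.0
   vertex 4.6 0.4 3.2
   vertex 5.0 2.8 6.0
  endloop
 endfacet
 facet normal -0.313 -0.888 0.338
  outer loop
   vertex 2.0 2.0 5.0
   vertex 1.6 1.0 2.0
   vertex 4.6 0.4 3.2
  endloop
 endfacet
 facet normal -0.374 0.312 0.873
  outer loop
   vertex 2.0 2.0 5.0
   vertex 5.0 2.8 6.0
   vertex 4.2 5.2 4.8
  endloop
 endfacet
 facet normal -0.970 -0.161 0.183
  outer loop
   vertex 2.0 2.0 5.0
   vertex 1.4 3.8 3.4
   vertex 1.6 1.0 2.0
  endloop
 endfacet
 facet normal -0.193 0.979 -0.072
  outer loop
   vertex 1.6 4.6 3.6
   vertex 4.2 5.2 4.8
   vertex 5.4 5.2 1.6
  endloop
 endfacet
 facet normal -0.579 0.331 -0.745
  outer loop
   vertex 1.6 4.6 3.6
   vertex 1.6 1.0 2.0
   vertex 1.4 3.8 3.4
  endloop
 endfacet
 facet normal -0.479 0.357 -0.802
  outer loop
   vertex 1.6 4.6 3.6
   vertex 5.4 5.2 1.6
   vertex 1.6 1.0 2.0
  endloop
 endfacet
 facet normal -0.885 0.108 0.453
  outer loop
   vertex 1.6 4.6 3.6
   vertex 1.4 3.8 3.4
   vertex 2.0 2.0 5.0
  endloop
 endfacet
 facet normal -0.458 0.366 0.810
  outer loop
   vertex 1.6 4.6 3.6
   vertex 2.0 2.0 5.0
   vertex 4.2 5.2 4.8
  endloop
 endfacet
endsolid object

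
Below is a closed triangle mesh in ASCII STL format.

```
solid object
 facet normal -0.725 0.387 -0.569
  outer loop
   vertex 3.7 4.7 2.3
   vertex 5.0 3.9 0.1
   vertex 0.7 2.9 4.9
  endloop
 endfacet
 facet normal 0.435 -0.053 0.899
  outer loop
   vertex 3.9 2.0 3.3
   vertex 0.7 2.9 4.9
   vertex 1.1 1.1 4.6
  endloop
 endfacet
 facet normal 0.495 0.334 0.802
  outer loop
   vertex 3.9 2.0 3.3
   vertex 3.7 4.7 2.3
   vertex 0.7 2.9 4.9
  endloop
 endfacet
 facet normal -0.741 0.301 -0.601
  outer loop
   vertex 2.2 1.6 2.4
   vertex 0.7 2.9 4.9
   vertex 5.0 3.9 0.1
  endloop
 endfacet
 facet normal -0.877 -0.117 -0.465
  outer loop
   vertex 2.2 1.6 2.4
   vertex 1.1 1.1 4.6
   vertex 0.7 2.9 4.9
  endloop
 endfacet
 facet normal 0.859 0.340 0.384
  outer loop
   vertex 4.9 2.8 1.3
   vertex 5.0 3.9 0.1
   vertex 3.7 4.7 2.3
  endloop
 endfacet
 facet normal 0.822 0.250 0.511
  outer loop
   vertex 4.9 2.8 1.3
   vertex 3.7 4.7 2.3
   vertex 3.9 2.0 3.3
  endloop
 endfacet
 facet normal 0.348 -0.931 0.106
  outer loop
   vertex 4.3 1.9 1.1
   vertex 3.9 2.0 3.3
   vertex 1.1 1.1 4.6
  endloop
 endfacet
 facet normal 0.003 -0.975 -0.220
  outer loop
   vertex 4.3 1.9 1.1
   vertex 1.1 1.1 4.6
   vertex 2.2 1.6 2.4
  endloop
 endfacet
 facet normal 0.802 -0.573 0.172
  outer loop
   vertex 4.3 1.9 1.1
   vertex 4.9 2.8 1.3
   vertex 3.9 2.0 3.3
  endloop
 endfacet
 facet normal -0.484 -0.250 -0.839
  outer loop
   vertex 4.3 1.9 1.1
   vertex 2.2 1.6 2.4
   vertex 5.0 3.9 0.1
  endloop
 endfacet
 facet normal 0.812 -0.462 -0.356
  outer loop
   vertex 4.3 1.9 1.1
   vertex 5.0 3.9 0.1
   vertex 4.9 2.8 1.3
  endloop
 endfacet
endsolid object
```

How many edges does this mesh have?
18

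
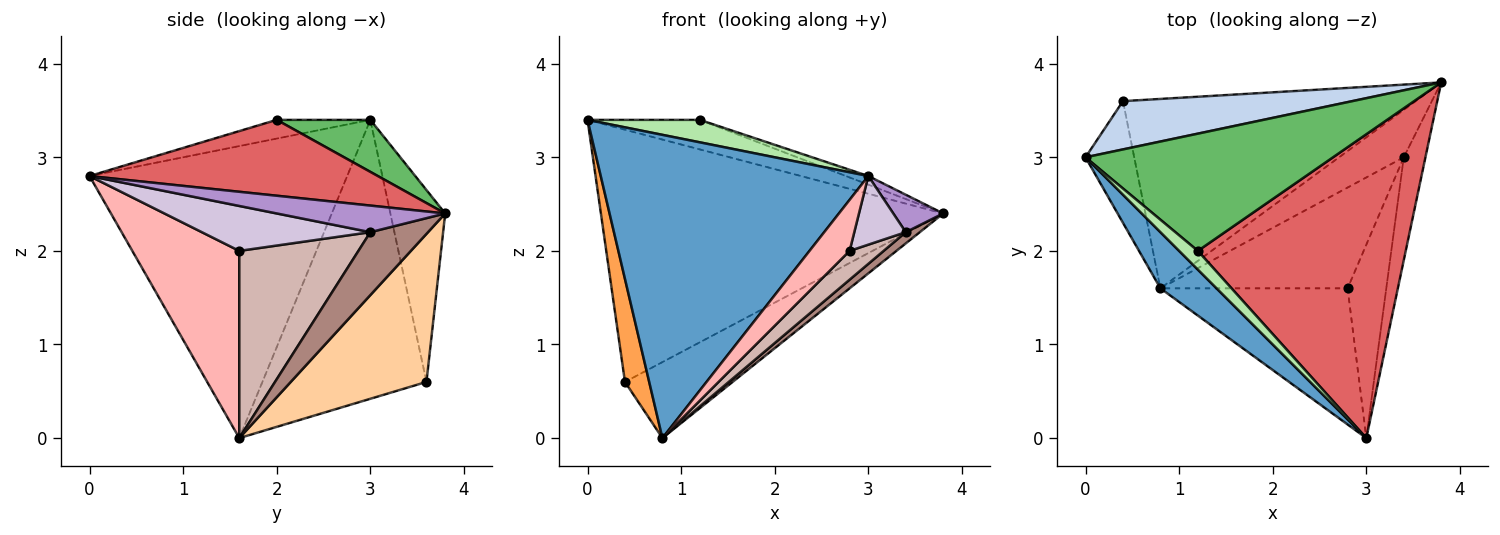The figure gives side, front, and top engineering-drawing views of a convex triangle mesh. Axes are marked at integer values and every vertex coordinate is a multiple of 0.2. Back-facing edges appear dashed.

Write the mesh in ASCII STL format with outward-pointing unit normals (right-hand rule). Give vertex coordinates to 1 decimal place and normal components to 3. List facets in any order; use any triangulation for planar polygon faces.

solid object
 facet normal -0.688 -0.714 0.132
  outer loop
   vertex 0.8 1.6 0.0
   vertex 3.0 0.0 2.8
   vertex 0.0 3.0 3.4
  endloop
 endfacet
 facet normal -0.155 0.970 0.186
  outer loop
   vertex 0.4 3.6 0.6
   vertex 0.0 3.0 3.4
   vertex 3.8 3.8 2.4
  endloop
 endfacet
 facet normal -0.975 -0.144 -0.170
  outer loop
   vertex 0.4 3.6 0.6
   vertex 0.8 1.6 0.0
   vertex 0.0 3.0 3.4
  endloop
 endfacet
 facet normal 0.425 0.337 -0.840
  outer loop
   vertex 0.4 3.6 0.6
   vertex 3.8 3.8 2.4
   vertex 0.8 1.6 0.0
  endloop
 endfacet
 facet normal 0.200 0.240 0.950
  outer loop
   vertex 1.2 2.0 3.4
   vertex 3.8 3.8 2.4
   vertex 0.0 3.0 3.4
  endloop
 endfacet
 facet normal -0.539 -0.647 0.539
  outer loop
   vertex 1.2 2.0 3.4
   vertex 0.0 3.0 3.4
   vertex 3.0 0.0 2.8
  endloop
 endfacet
 facet normal 0.343 0.027 0.939
  outer loop
   vertex 1.2 2.0 3.4
   vertex 3.0 0.0 2.8
   vertex 3.8 3.8 2.4
  endloop
 endfacet
 facet normal 0.683 -0.256 -0.683
  outer loop
   vertex 2.8 1.6 2.0
   vertex 3.0 0.0 2.8
   vertex 0.8 1.6 0.0
  endloop
 endfacet
 facet normal 0.756 -0.224 -0.616
  outer loop
   vertex 3.4 3.0 2.2
   vertex 3.8 3.8 2.4
   vertex 3.0 0.0 2.8
  endloop
 endfacet
 facet normal 0.738 -0.226 -0.636
  outer loop
   vertex 3.4 3.0 2.2
   vertex 3.0 0.0 2.8
   vertex 2.8 1.6 2.0
  endloop
 endfacet
 facet normal 0.688 -0.167 -0.706
  outer loop
   vertex 3.4 3.0 2.2
   vertex 0.8 1.6 0.0
   vertex 3.8 3.8 2.4
  endloop
 endfacet
 facet normal 0.693 -0.198 -0.693
  outer loop
   vertex 3.4 3.0 2.2
   vertex 2.8 1.6 2.0
   vertex 0.8 1.6 0.0
  endloop
 endfacet
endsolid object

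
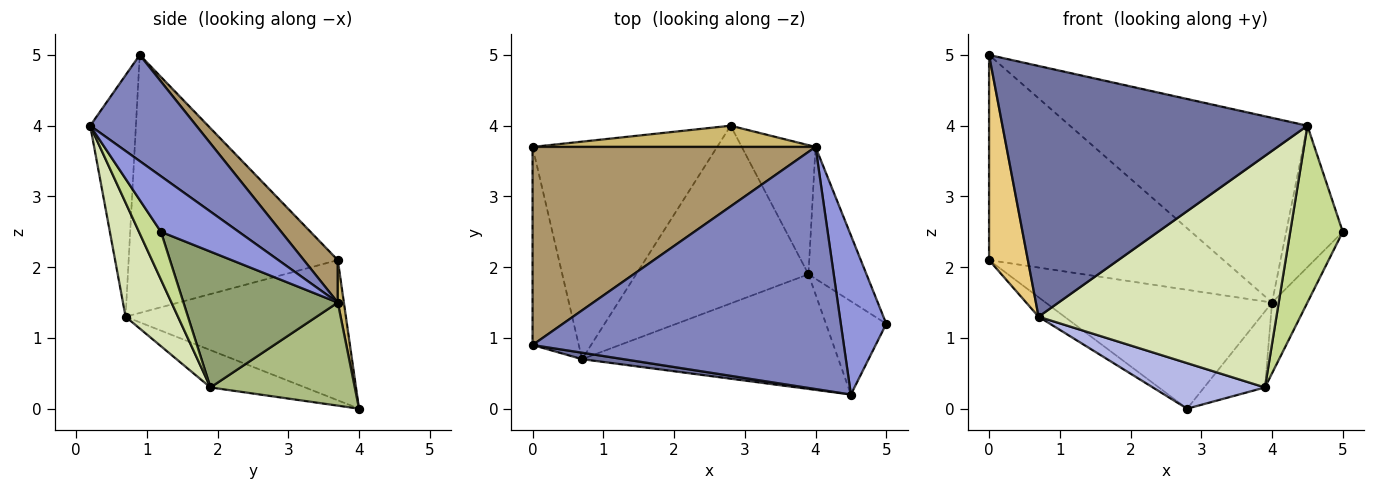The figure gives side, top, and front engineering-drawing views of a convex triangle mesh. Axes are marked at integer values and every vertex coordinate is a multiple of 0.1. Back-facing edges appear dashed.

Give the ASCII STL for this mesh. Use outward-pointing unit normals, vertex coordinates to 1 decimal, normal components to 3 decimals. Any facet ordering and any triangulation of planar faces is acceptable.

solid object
 facet normal -0.148 -0.989 0.025
  outer loop
   vertex 0.7 0.7 1.3
   vertex 4.5 0.2 4.0
   vertex 0.0 0.9 5.0
  endloop
 endfacet
 facet normal 0.262 0.585 0.767
  outer loop
   vertex 4.0 3.7 1.5
   vertex 0.0 0.9 5.0
   vertex 4.5 0.2 4.0
  endloop
 endfacet
 facet normal 0.674 0.491 0.552
  outer loop
   vertex 4.0 3.7 1.5
   vertex 4.5 0.2 4.0
   vertex 5.0 1.2 2.5
  endloop
 endfacet
 facet normal -0.205 -0.243 -0.948
  outer loop
   vertex 3.9 1.9 0.3
   vertex 0.7 0.7 1.3
   vertex 2.8 4.0 0.0
  endloop
 endfacet
 facet normal 0.900 0.206 -0.384
  outer loop
   vertex 3.9 1.9 0.3
   vertex 4.0 3.7 1.5
   vertex 5.0 1.2 2.5
  endloop
 endfacet
 facet normal 0.769 0.324 -0.551
  outer loop
   vertex 3.9 1.9 0.3
   vertex 2.8 4.0 0.0
   vertex 4.0 3.7 1.5
  endloop
 endfacet
 facet normal 0.347 -0.830 -0.437
  outer loop
   vertex 3.9 1.9 0.3
   vertex 5.0 1.2 2.5
   vertex 4.5 0.2 4.0
  endloop
 endfacet
 facet normal 0.194 -0.879 -0.435
  outer loop
   vertex 3.9 1.9 0.3
   vertex 4.5 0.2 4.0
   vertex 0.7 0.7 1.3
  endloop
 endfacet
 facet normal 0.104 0.716 0.691
  outer loop
   vertex 0.0 3.7 2.1
   vertex 0.0 0.9 5.0
   vertex 4.0 3.7 1.5
  endloop
 endfacet
 facet normal 0.026 0.984 0.176
  outer loop
   vertex 0.0 3.7 2.1
   vertex 4.0 3.7 1.5
   vertex 2.8 4.0 0.0
  endloop
 endfacet
 facet normal -0.968 -0.180 -0.173
  outer loop
   vertex 0.0 3.7 2.1
   vertex 0.7 0.7 1.3
   vertex 0.0 0.9 5.0
  endloop
 endfacet
 facet normal -0.603 0.071 -0.794
  outer loop
   vertex 0.0 3.7 2.1
   vertex 2.8 4.0 0.0
   vertex 0.7 0.7 1.3
  endloop
 endfacet
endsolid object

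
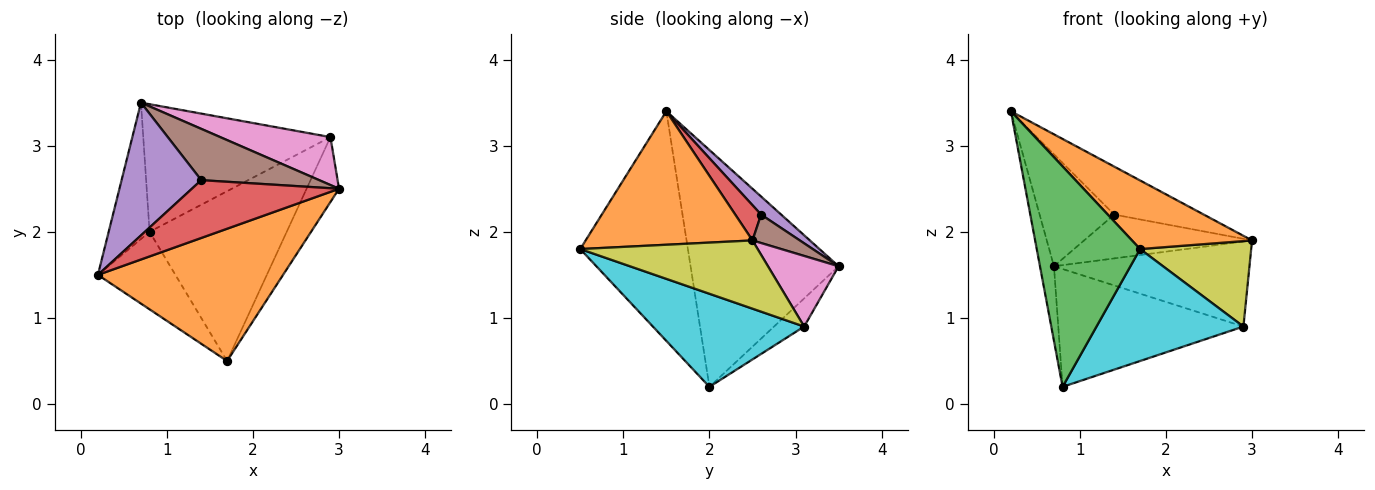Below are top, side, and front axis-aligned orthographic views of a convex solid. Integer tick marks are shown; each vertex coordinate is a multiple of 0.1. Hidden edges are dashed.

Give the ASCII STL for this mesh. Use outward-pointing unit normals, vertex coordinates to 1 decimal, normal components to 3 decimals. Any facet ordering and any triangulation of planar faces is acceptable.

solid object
 facet normal -0.981 0.093 -0.169
  outer loop
   vertex 0.8 2.0 0.2
   vertex 0.2 1.5 3.4
   vertex 0.7 3.5 1.6
  endloop
 endfacet
 facet normal 0.539 -0.388 0.748
  outer loop
   vertex 1.7 0.5 1.8
   vertex 3.0 2.5 1.9
   vertex 0.2 1.5 3.4
  endloop
 endfacet
 facet normal -0.701 -0.673 -0.237
  outer loop
   vertex 1.7 0.5 1.8
   vertex 0.2 1.5 3.4
   vertex 0.8 2.0 0.2
  endloop
 endfacet
 facet normal 0.181 0.628 0.757
  outer loop
   vertex 1.4 2.6 2.2
   vertex 0.2 1.5 3.4
   vertex 3.0 2.5 1.9
  endloop
 endfacet
 facet normal 0.171 0.635 0.753
  outer loop
   vertex 1.4 2.6 2.2
   vertex 0.7 3.5 1.6
   vertex 0.2 1.5 3.4
  endloop
 endfacet
 facet normal 0.180 0.639 0.748
  outer loop
   vertex 1.4 2.6 2.2
   vertex 3.0 2.5 1.9
   vertex 0.7 3.5 1.6
  endloop
 endfacet
 facet normal 0.300 0.831 0.469
  outer loop
   vertex 2.9 3.1 0.9
   vertex 0.7 3.5 1.6
   vertex 3.0 2.5 1.9
  endloop
 endfacet
 facet normal -0.110 0.674 -0.730
  outer loop
   vertex 2.9 3.1 0.9
   vertex 0.8 2.0 0.2
   vertex 0.7 3.5 1.6
  endloop
 endfacet
 facet normal 0.786 -0.492 -0.374
  outer loop
   vertex 2.9 3.1 0.9
   vertex 3.0 2.5 1.9
   vertex 1.7 0.5 1.8
  endloop
 endfacet
 facet normal 0.493 -0.479 -0.726
  outer loop
   vertex 2.9 3.1 0.9
   vertex 1.7 0.5 1.8
   vertex 0.8 2.0 0.2
  endloop
 endfacet
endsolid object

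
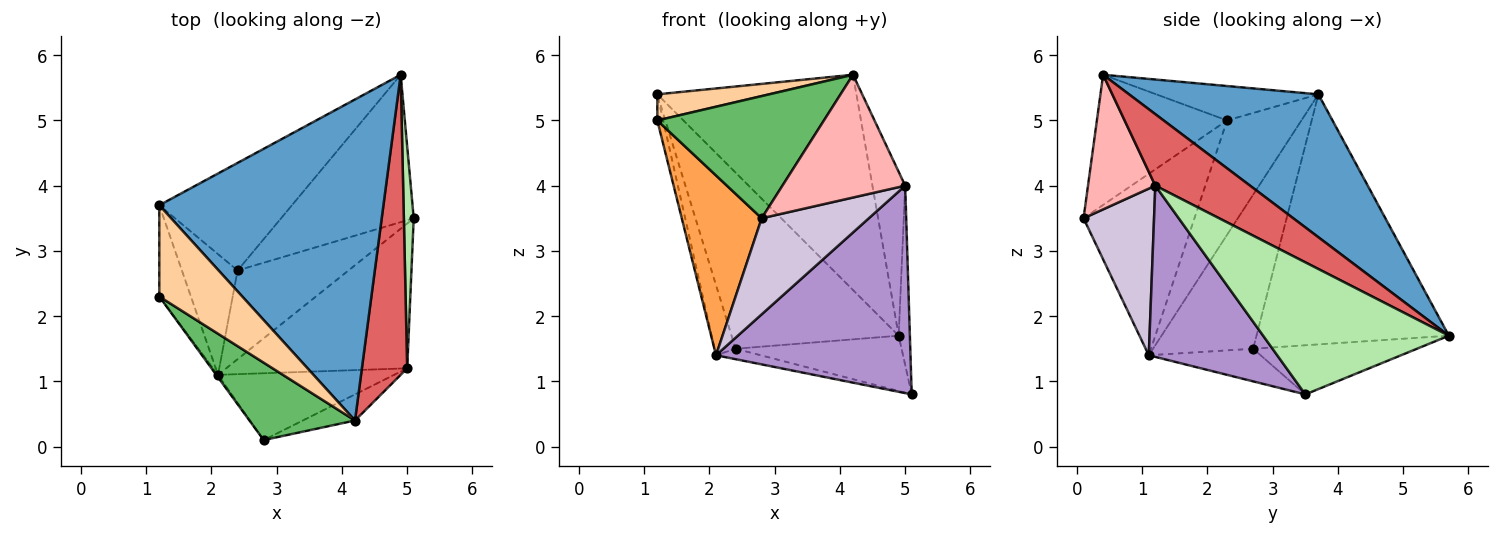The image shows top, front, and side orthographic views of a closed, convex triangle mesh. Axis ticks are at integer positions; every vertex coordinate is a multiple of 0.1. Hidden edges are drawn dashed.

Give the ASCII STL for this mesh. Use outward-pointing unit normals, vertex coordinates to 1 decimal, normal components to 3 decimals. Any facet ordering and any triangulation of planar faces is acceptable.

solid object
 facet normal 0.468 0.492 0.734
  outer loop
   vertex 4.9 5.7 1.7
   vertex 1.2 3.7 5.4
   vertex 4.2 0.4 5.7
  endloop
 endfacet
 facet normal -0.961 0.076 -0.266
  outer loop
   vertex 1.2 2.3 5.0
   vertex 1.2 3.7 5.4
   vertex 2.1 1.1 1.4
  endloop
 endfacet
 facet normal -0.811 -0.585 -0.008
  outer loop
   vertex 1.2 2.3 5.0
   vertex 2.1 1.1 1.4
   vertex 2.8 0.1 3.5
  endloop
 endfacet
 facet normal -0.370 -0.255 0.893
  outer loop
   vertex 1.2 2.3 5.0
   vertex 4.2 0.4 5.7
   vertex 1.2 3.7 5.4
  endloop
 endfacet
 facet normal -0.551 -0.705 0.447
  outer loop
   vertex 1.2 2.3 5.0
   vertex 2.8 0.1 3.5
   vertex 4.2 0.4 5.7
  endloop
 endfacet
 facet normal 0.995 0.060 0.074
  outer loop
   vertex 5.0 1.2 4.0
   vertex 5.1 3.5 0.8
   vertex 4.9 5.7 1.7
  endloop
 endfacet
 facet normal 0.811 0.281 0.514
  outer loop
   vertex 5.0 1.2 4.0
   vertex 4.9 5.7 1.7
   vertex 4.2 0.4 5.7
  endloop
 endfacet
 facet normal 0.473 -0.862 -0.183
  outer loop
   vertex 5.0 1.2 4.0
   vertex 4.2 0.4 5.7
   vertex 2.8 0.1 3.5
  endloop
 endfacet
 facet normal 0.476 -0.721 -0.503
  outer loop
   vertex 5.0 1.2 4.0
   vertex 2.1 1.1 1.4
   vertex 5.1 3.5 0.8
  endloop
 endfacet
 facet normal 0.475 -0.722 -0.502
  outer loop
   vertex 5.0 1.2 4.0
   vertex 2.8 0.1 3.5
   vertex 2.1 1.1 1.4
  endloop
 endfacet
 facet normal -0.280 0.112 -0.953
  outer loop
   vertex 2.4 2.7 1.5
   vertex 5.1 3.5 0.8
   vertex 2.1 1.1 1.4
  endloop
 endfacet
 facet normal -0.328 0.332 -0.885
  outer loop
   vertex 2.4 2.7 1.5
   vertex 4.9 5.7 1.7
   vertex 5.1 3.5 0.8
  endloop
 endfacet
 facet normal -0.923 0.194 -0.334
  outer loop
   vertex 2.4 2.7 1.5
   vertex 2.1 1.1 1.4
   vertex 1.2 3.7 5.4
  endloop
 endfacet
 facet normal -0.701 0.609 -0.372
  outer loop
   vertex 2.4 2.7 1.5
   vertex 1.2 3.7 5.4
   vertex 4.9 5.7 1.7
  endloop
 endfacet
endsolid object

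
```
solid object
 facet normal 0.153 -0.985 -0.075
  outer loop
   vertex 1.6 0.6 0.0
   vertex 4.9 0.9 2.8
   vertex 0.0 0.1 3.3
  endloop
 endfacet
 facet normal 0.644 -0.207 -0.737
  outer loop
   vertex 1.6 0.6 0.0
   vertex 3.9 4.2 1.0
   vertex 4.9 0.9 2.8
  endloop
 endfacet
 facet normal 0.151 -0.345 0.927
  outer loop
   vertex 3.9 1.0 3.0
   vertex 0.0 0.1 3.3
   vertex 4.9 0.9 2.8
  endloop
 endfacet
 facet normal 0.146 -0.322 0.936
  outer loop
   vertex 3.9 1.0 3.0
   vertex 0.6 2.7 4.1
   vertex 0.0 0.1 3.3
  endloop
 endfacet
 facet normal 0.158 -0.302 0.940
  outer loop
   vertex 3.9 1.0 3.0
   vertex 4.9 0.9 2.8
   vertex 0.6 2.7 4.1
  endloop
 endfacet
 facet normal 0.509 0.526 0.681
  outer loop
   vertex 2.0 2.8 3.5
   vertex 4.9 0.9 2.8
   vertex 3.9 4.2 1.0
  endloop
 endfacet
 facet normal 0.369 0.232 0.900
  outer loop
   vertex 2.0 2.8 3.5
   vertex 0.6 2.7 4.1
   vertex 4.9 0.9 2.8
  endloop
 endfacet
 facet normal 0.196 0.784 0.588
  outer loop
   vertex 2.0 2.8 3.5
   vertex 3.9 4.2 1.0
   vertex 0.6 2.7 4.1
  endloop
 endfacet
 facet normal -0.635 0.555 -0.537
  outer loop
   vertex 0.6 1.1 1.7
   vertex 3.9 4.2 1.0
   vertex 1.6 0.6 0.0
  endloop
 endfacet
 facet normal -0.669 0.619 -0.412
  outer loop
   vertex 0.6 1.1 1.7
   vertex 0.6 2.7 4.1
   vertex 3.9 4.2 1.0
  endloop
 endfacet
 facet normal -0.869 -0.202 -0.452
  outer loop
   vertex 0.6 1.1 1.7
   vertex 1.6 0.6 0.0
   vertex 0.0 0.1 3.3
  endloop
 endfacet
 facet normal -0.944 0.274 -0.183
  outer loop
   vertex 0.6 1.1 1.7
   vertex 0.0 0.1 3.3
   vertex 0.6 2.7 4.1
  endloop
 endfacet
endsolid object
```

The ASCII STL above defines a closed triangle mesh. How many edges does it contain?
18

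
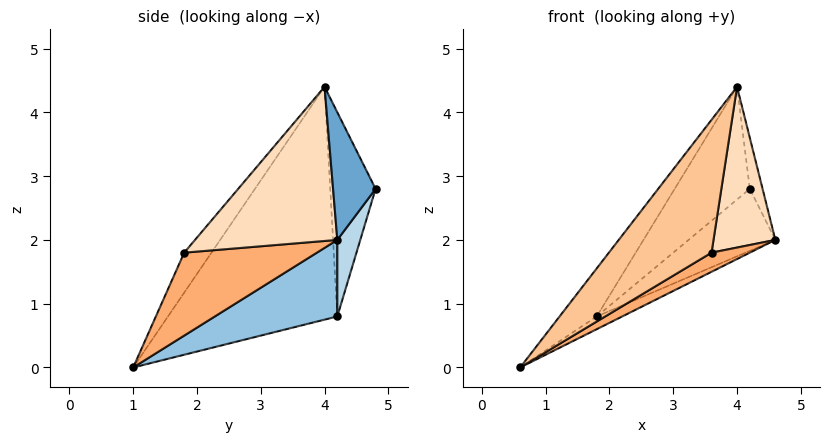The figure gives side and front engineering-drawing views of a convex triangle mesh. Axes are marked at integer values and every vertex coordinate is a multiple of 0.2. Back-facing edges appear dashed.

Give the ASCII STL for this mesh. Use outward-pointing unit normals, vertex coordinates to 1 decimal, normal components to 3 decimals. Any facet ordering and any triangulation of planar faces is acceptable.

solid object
 facet normal 0.926 0.278 0.255
  outer loop
   vertex 4.0 4.0 4.4
   vertex 4.6 4.2 2.0
   vertex 4.2 4.8 2.8
  endloop
 endfacet
 facet normal 0.393 0.082 -0.916
  outer loop
   vertex 1.8 4.2 0.8
   vertex 4.6 4.2 2.0
   vertex 0.6 1.0 0.0
  endloop
 endfacet
 facet normal 0.220 0.830 -0.513
  outer loop
   vertex 1.8 4.2 0.8
   vertex 4.2 4.8 2.8
   vertex 4.6 4.2 2.0
  endloop
 endfacet
 facet normal -0.834 0.183 0.520
  outer loop
   vertex 1.8 4.2 0.8
   vertex 0.6 1.0 0.0
   vertex 4.0 4.0 4.4
  endloop
 endfacet
 facet normal -0.486 0.805 0.342
  outer loop
   vertex 1.8 4.2 0.8
   vertex 4.0 4.0 4.4
   vertex 4.2 4.8 2.8
  endloop
 endfacet
 facet normal 0.538 -0.155 -0.828
  outer loop
   vertex 3.6 1.8 1.8
   vertex 0.6 1.0 0.0
   vertex 4.6 4.2 2.0
  endloop
 endfacet
 facet normal -0.195 -0.734 0.651
  outer loop
   vertex 3.6 1.8 1.8
   vertex 4.0 4.0 4.4
   vertex 0.6 1.0 0.0
  endloop
 endfacet
 facet normal 0.900 -0.391 0.192
  outer loop
   vertex 3.6 1.8 1.8
   vertex 4.6 4.2 2.0
   vertex 4.0 4.0 4.4
  endloop
 endfacet
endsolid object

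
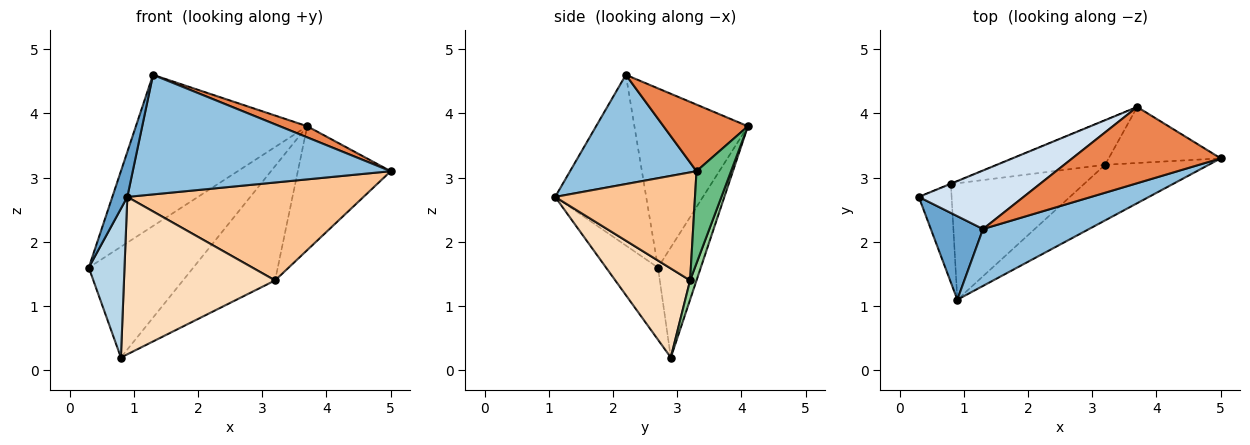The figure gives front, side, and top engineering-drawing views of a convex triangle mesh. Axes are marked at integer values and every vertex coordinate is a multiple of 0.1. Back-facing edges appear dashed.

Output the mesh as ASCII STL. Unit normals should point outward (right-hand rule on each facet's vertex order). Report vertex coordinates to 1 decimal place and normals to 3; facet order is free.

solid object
 facet normal -0.945 -0.156 0.289
  outer loop
   vertex 1.3 2.2 4.6
   vertex 0.3 2.7 1.6
   vertex 0.9 1.1 2.7
  endloop
 endfacet
 facet normal 0.405 -0.826 0.393
  outer loop
   vertex 1.3 2.2 4.6
   vertex 0.9 1.1 2.7
   vertex 5.0 3.3 3.1
  endloop
 endfacet
 facet normal -0.771 -0.531 -0.351
  outer loop
   vertex 0.8 2.9 0.2
   vertex 0.9 1.1 2.7
   vertex 0.3 2.7 1.6
  endloop
 endfacet
 facet normal -0.526 0.793 0.307
  outer loop
   vertex 3.7 4.1 3.8
   vertex 0.3 2.7 1.6
   vertex 1.3 2.2 4.6
  endloop
 endfacet
 facet normal 0.406 -0.132 0.904
  outer loop
   vertex 3.7 4.1 3.8
   vertex 1.3 2.2 4.6
   vertex 5.0 3.3 3.1
  endloop
 endfacet
 facet normal -0.379 0.925 -0.003
  outer loop
   vertex 3.7 4.1 3.8
   vertex 0.8 2.9 0.2
   vertex 0.3 2.7 1.6
  endloop
 endfacet
 facet normal 0.458 -0.773 -0.439
  outer loop
   vertex 3.2 3.2 1.4
   vertex 5.0 3.3 3.1
   vertex 0.9 1.1 2.7
  endloop
 endfacet
 facet normal 0.370 -0.747 -0.553
  outer loop
   vertex 3.2 3.2 1.4
   vertex 0.9 1.1 2.7
   vertex 0.8 2.9 0.2
  endloop
 endfacet
 facet normal 0.321 0.863 -0.390
  outer loop
   vertex 3.2 3.2 1.4
   vertex 3.7 4.1 3.8
   vertex 5.0 3.3 3.1
  endloop
 endfacet
 facet normal 0.065 0.930 -0.362
  outer loop
   vertex 3.2 3.2 1.4
   vertex 0.8 2.9 0.2
   vertex 3.7 4.1 3.8
  endloop
 endfacet
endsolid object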